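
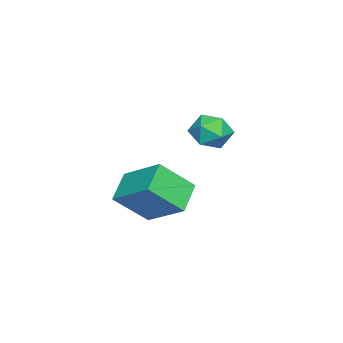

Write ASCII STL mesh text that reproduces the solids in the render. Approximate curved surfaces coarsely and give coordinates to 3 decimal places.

solid 
facet normal -0.861 0.050 0.506
outer loop
vertex 2.203 0.129 -2.277
vertex 2.928 1.729 -1.201
vertex 1.516 1.303 -3.56
endloop
endfacet
facet normal -0.352 -0.777 -0.522
outer loop
vertex 2.772 1.231 -4.299
vertex 2.203 0.129 -2.277
vertex 1.516 1.303 -3.56
endloop
endfacet
facet normal -0.861 0.049 0.507
outer loop
vertex 1.516 1.303 -3.56
vertex 2.928 1.729 -1.201
vertex 2.24 2.903 -2.483
endloop
endfacet
facet normal -0.368 0.628 -0.686
outer loop
vertex 2.24 2.903 -2.483
vertex 2.772 1.231 -4.299
vertex 1.516 1.303 -3.56
endloop
endfacet
facet normal 0.368 -0.628 0.686
outer loop
vertex 2.203 0.129 -2.277
vertex 4.184 1.657 -1.94
vertex 2.928 1.729 -1.201
endloop
endfacet
facet normal -0.352 -0.777 -0.522
outer loop
vertex 3.46 0.057 -3.017
vertex 2.203 0.129 -2.277
vertex 2.772 1.231 -4.299
endloop
endfacet
facet normal 0.368 -0.628 0.686
outer loop
vertex 3.46 0.057 -3.017
vertex 4.184 1.657 -1.94
vertex 2.203 0.129 -2.277
endloop
endfacet
facet normal 0.352 0.777 0.522
outer loop
vertex 2.928 1.729 -1.201
vertex 4.184 1.657 -1.94
vertex 2.24 2.903 -2.483
endloop
endfacet
facet normal -0.368 0.628 -0.686
outer loop
vertex 3.497 2.831 -3.223
vertex 2.772 1.231 -4.299
vertex 2.24 2.903 -2.483
endloop
endfacet
facet normal 0.352 0.777 0.522
outer loop
vertex 2.24 2.903 -2.483
vertex 4.184 1.657 -1.94
vertex 3.497 2.831 -3.223
endloop
endfacet
facet normal 0.861 -0.049 -0.507
outer loop
vertex 3.497 2.831 -3.223
vertex 3.46 0.057 -3.017
vertex 2.772 1.231 -4.299
endloop
endfacet
facet normal 0.861 -0.049 -0.506
outer loop
vertex 4.184 1.657 -1.94
vertex 3.46 0.057 -3.017
vertex 3.497 2.831 -3.223
endloop
endfacet
facet normal -0.786 -0.380 0.487
outer loop
vertex 3.019 4.101 1.475
vertex 3.123 3.336 1.046
vertex 3.535 3.47 1.815
endloop
endfacet
facet normal -0.452 0.107 0.885
outer loop
vertex 3.019 4.101 1.475
vertex 3.535 3.47 1.815
vertex 3.792 4.315 1.844
endloop
endfacet
facet normal -0.450 0.723 0.524
outer loop
vertex 3.019 4.101 1.475
vertex 3.792 4.315 1.844
vertex 3.539 4.702 1.092
endloop
endfacet
facet normal -0.782 0.615 -0.097
outer loop
vertex 3.019 4.101 1.475
vertex 3.539 4.702 1.092
vertex 3.125 4.098 0.599
endloop
endfacet
facet normal -0.991 -0.068 -0.120
outer loop
vertex 3.019 4.101 1.475
vertex 3.125 4.098 0.599
vertex 3.123 3.336 1.046
endloop
endfacet
facet normal 0.226 -0.102 0.969
outer loop
vertex 3.792 4.315 1.844
vertex 3.535 3.47 1.815
vertex 4.375 3.682 1.641
endloop
endfacet
facet normal -0.314 -0.892 0.324
outer loop
vertex 3.535 3.47 1.815
vertex 3.123 3.336 1.046
vertex 3.961 3.078 1.148
endloop
endfacet
facet normal -0.647 -0.385 -0.659
outer loop
vertex 3.123 3.336 1.046
vertex 3.125 4.098 0.599
vertex 3.708 3.465 0.396
endloop
endfacet
facet normal -0.310 0.720 -0.621
outer loop
vertex 3.125 4.098 0.599
vertex 3.539 4.702 1.092
vertex 3.965 4.31 0.425
endloop
endfacet
facet normal 0.229 0.895 0.383
outer loop
vertex 3.539 4.702 1.092
vertex 3.792 4.315 1.844
vertex 4.377 4.444 1.194
endloop
endfacet
facet normal 0.782 -0.615 0.097
outer loop
vertex 4.481 3.679 0.765
vertex 4.375 3.682 1.641
vertex 3.961 3.078 1.148
endloop
endfacet
facet normal 0.450 -0.723 -0.524
outer loop
vertex 4.481 3.679 0.765
vertex 3.961 3.078 1.148
vertex 3.708 3.465 0.396
endloop
endfacet
facet normal 0.452 -0.107 -0.885
outer loop
vertex 4.481 3.679 0.765
vertex 3.708 3.465 0.396
vertex 3.965 4.31 0.425
endloop
endfacet
facet normal 0.786 0.380 -0.487
outer loop
vertex 4.481 3.679 0.765
vertex 3.965 4.31 0.425
vertex 4.377 4.444 1.194
endloop
endfacet
facet normal 0.991 0.068 0.120
outer loop
vertex 4.481 3.679 0.765
vertex 4.377 4.444 1.194
vertex 4.375 3.682 1.641
endloop
endfacet
facet normal 0.310 -0.720 0.621
outer loop
vertex 3.961 3.078 1.148
vertex 4.375 3.682 1.641
vertex 3.535 3.47 1.815
endloop
endfacet
facet normal -0.229 -0.895 -0.383
outer loop
vertex 3.708 3.465 0.396
vertex 3.961 3.078 1.148
vertex 3.123 3.336 1.046
endloop
endfacet
facet normal -0.226 0.102 -0.969
outer loop
vertex 3.965 4.31 0.425
vertex 3.708 3.465 0.396
vertex 3.125 4.098 0.599
endloop
endfacet
facet normal 0.314 0.892 -0.324
outer loop
vertex 4.377 4.444 1.194
vertex 3.965 4.31 0.425
vertex 3.539 4.702 1.092
endloop
endfacet
facet normal 0.647 0.385 0.659
outer loop
vertex 4.375 3.682 1.641
vertex 4.377 4.444 1.194
vertex 3.792 4.315 1.844
endloop
endfacet

endsolid


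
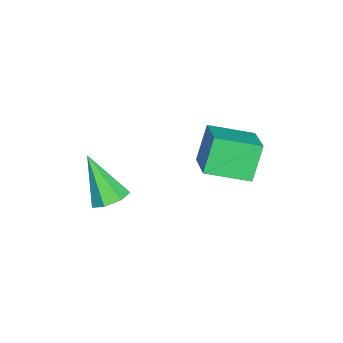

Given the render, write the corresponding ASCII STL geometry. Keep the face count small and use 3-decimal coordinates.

solid 
facet normal -0.475 0.166 0.864
outer loop
vertex 0.239 2.314 3.276
vertex 1.737 2.815 4.004
vertex -0.097 4.077 2.752
endloop
endfacet
facet normal -0.861 -0.289 -0.419
outer loop
vertex 0.683 3.805 1.336
vertex 0.239 2.314 3.276
vertex -0.097 4.077 2.752
endloop
endfacet
facet normal -0.476 0.165 0.864
outer loop
vertex -0.097 4.077 2.752
vertex 1.737 2.815 4.004
vertex 1.401 4.579 3.481
endloop
endfacet
facet normal -0.180 0.943 -0.280
outer loop
vertex 1.401 4.579 3.481
vertex 0.683 3.805 1.336
vertex -0.097 4.077 2.752
endloop
endfacet
facet normal 0.179 -0.943 0.280
outer loop
vertex 0.239 2.314 3.276
vertex 2.517 2.543 2.588
vertex 1.737 2.815 4.004
endloop
endfacet
facet normal -0.861 -0.288 -0.419
outer loop
vertex 1.019 2.041 1.859
vertex 0.239 2.314 3.276
vertex 0.683 3.805 1.336
endloop
endfacet
facet normal 0.179 -0.943 0.280
outer loop
vertex 1.019 2.041 1.859
vertex 2.517 2.543 2.588
vertex 0.239 2.314 3.276
endloop
endfacet
facet normal 0.861 0.288 0.419
outer loop
vertex 1.737 2.815 4.004
vertex 2.517 2.543 2.588
vertex 1.401 4.579 3.481
endloop
endfacet
facet normal -0.179 0.943 -0.280
outer loop
vertex 2.181 4.306 2.064
vertex 0.683 3.805 1.336
vertex 1.401 4.579 3.481
endloop
endfacet
facet normal 0.861 0.289 0.418
outer loop
vertex 1.401 4.579 3.481
vertex 2.517 2.543 2.588
vertex 2.181 4.306 2.064
endloop
endfacet
facet normal 0.475 -0.166 -0.864
outer loop
vertex 2.181 4.306 2.064
vertex 1.019 2.041 1.859
vertex 0.683 3.805 1.336
endloop
endfacet
facet normal 0.476 -0.166 -0.864
outer loop
vertex 2.517 2.543 2.588
vertex 1.019 2.041 1.859
vertex 2.181 4.306 2.064
endloop
endfacet
facet normal 0.350 0.465 -0.813
outer loop
vertex 4.555 -0.064 2.58
vertex 4.16 -0.55 2.132
vertex 3.935 0.127 2.422
endloop
endfacet
facet normal 0.007 0.651 0.759
outer loop
vertex 4.555 -0.064 2.58
vertex 3.935 0.127 2.422
vertex 3.42 -1.53 3.848
endloop
endfacet
facet normal 0.350 0.465 -0.813
outer loop
vertex 3.935 0.127 2.422
vertex 4.16 -0.55 2.132
vertex 3.484 -0.191 2.046
endloop
endfacet
facet normal -0.726 0.564 0.393
outer loop
vertex 3.935 0.127 2.422
vertex 3.484 -0.191 2.046
vertex 3.42 -1.53 3.848
endloop
endfacet
facet normal 0.350 0.465 -0.813
outer loop
vertex 3.484 -0.191 2.046
vertex 4.16 -0.55 2.132
vertex 3.542 -0.779 1.735
endloop
endfacet
facet normal -0.995 -0.057 -0.078
outer loop
vertex 3.484 -0.191 2.046
vertex 3.542 -0.779 1.735
vertex 3.42 -1.53 3.848
endloop
endfacet
facet normal 0.351 0.464 -0.813
outer loop
vertex 3.542 -0.779 1.735
vertex 4.16 -0.55 2.132
vertex 4.065 -1.195 1.723
endloop
endfacet
facet normal -0.598 -0.744 -0.299
outer loop
vertex 3.542 -0.779 1.735
vertex 4.065 -1.195 1.723
vertex 3.42 -1.53 3.848
endloop
endfacet
facet normal 0.349 0.465 -0.814
outer loop
vertex 4.065 -1.195 1.723
vertex 4.16 -0.55 2.132
vertex 4.66 -1.124 2.019
endloop
endfacet
facet normal 0.168 -0.980 -0.103
outer loop
vertex 4.065 -1.195 1.723
vertex 4.66 -1.124 2.019
vertex 3.42 -1.53 3.848
endloop
endfacet
facet normal 0.351 0.465 -0.813
outer loop
vertex 4.66 -1.124 2.019
vertex 4.16 -0.55 2.132
vertex 4.878 -0.621 2.401
endloop
endfacet
facet normal 0.724 -0.588 0.361
outer loop
vertex 4.66 -1.124 2.019
vertex 4.878 -0.621 2.401
vertex 3.42 -1.53 3.848
endloop
endfacet
facet normal 0.351 0.465 -0.813
outer loop
vertex 4.878 -0.621 2.401
vertex 4.16 -0.55 2.132
vertex 4.555 -0.064 2.58
endloop
endfacet
facet normal 0.653 0.139 0.745
outer loop
vertex 4.878 -0.621 2.401
vertex 4.555 -0.064 2.58
vertex 3.42 -1.53 3.848
endloop
endfacet

endsolid


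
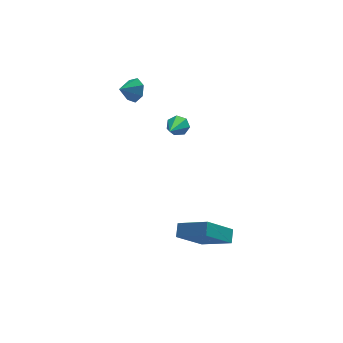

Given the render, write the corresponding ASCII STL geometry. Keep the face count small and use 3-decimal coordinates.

solid 
facet normal 0.420 0.770 -0.480
outer loop
vertex -0.347 1.272 0.618
vertex -0.6 1.676 1.045
vertex -0.033 1.379 1.064
endloop
endfacet
facet normal 0.549 -0.814 -0.191
outer loop
vertex -0.347 1.272 0.618
vertex -0.033 1.379 1.064
vertex -1.36 0.284 1.915
endloop
endfacet
facet normal 0.419 0.770 -0.481
outer loop
vertex -0.033 1.379 1.064
vertex -0.6 1.676 1.045
vertex -0.146 1.71 1.495
endloop
endfacet
facet normal 0.715 -0.451 0.534
outer loop
vertex -0.033 1.379 1.064
vertex -0.146 1.71 1.495
vertex -1.36 0.284 1.915
endloop
endfacet
facet normal 0.420 0.769 -0.482
outer loop
vertex -0.146 1.71 1.495
vertex -0.6 1.676 1.045
vertex -0.601 2.016 1.587
endloop
endfacet
facet normal 0.246 0.075 0.966
outer loop
vertex -0.146 1.71 1.495
vertex -0.601 2.016 1.587
vertex -1.36 0.284 1.915
endloop
endfacet
facet normal 0.421 0.769 -0.482
outer loop
vertex -0.601 2.016 1.587
vertex -0.6 1.676 1.045
vertex -1.054 2.066 1.271
endloop
endfacet
facet normal -0.504 0.369 0.781
outer loop
vertex -0.601 2.016 1.587
vertex -1.054 2.066 1.271
vertex -1.36 0.284 1.915
endloop
endfacet
facet normal 0.421 0.769 -0.481
outer loop
vertex -1.054 2.066 1.271
vertex -0.6 1.676 1.045
vertex -1.165 1.822 0.784
endloop
endfacet
facet normal -0.971 0.209 0.117
outer loop
vertex -1.054 2.066 1.271
vertex -1.165 1.822 0.784
vertex -1.36 0.284 1.915
endloop
endfacet
facet normal 0.421 0.770 -0.480
outer loop
vertex -1.165 1.822 0.784
vertex -0.6 1.676 1.045
vertex -0.85 1.469 0.494
endloop
endfacet
facet normal -0.802 -0.284 -0.525
outer loop
vertex -1.165 1.822 0.784
vertex -0.85 1.469 0.494
vertex -1.36 0.284 1.915
endloop
endfacet
facet normal 0.420 0.770 -0.480
outer loop
vertex -0.85 1.469 0.494
vertex -0.6 1.676 1.045
vertex -0.347 1.272 0.618
endloop
endfacet
facet normal -0.126 -0.739 -0.662
outer loop
vertex -0.85 1.469 0.494
vertex -0.347 1.272 0.618
vertex -1.36 0.284 1.915
endloop
endfacet
facet normal -0.685 -0.238 0.689
outer loop
vertex -0.441 -4.182 -1.585
vertex -1.717 -3.093 -2.477
vertex -0.676 -4.833 -2.044
endloop
endfacet
facet normal 0.671 -0.573 0.470
outer loop
vertex 0.777 -4.327 -3.503
vertex -0.441 -4.182 -1.585
vertex -0.676 -4.833 -2.044
endloop
endfacet
facet normal -0.685 -0.239 0.688
outer loop
vertex -0.676 -4.833 -2.044
vertex -1.717 -3.093 -2.477
vertex -1.951 -3.743 -2.936
endloop
endfacet
facet normal -0.283 -0.784 -0.553
outer loop
vertex -1.951 -3.743 -2.936
vertex 0.777 -4.327 -3.503
vertex -0.676 -4.833 -2.044
endloop
endfacet
facet normal 0.282 0.784 0.553
outer loop
vertex -0.441 -4.182 -1.585
vertex -0.264 -2.587 -3.936
vertex -1.717 -3.093 -2.477
endloop
endfacet
facet normal 0.671 -0.573 0.470
outer loop
vertex 1.011 -3.677 -3.044
vertex -0.441 -4.182 -1.585
vertex 0.777 -4.327 -3.503
endloop
endfacet
facet normal 0.283 0.784 0.553
outer loop
vertex 1.011 -3.677 -3.044
vertex -0.264 -2.587 -3.936
vertex -0.441 -4.182 -1.585
endloop
endfacet
facet normal -0.671 0.573 -0.470
outer loop
vertex -1.717 -3.093 -2.477
vertex -0.264 -2.587 -3.936
vertex -1.951 -3.743 -2.936
endloop
endfacet
facet normal -0.283 -0.784 -0.553
outer loop
vertex -0.499 -3.238 -4.395
vertex 0.777 -4.327 -3.503
vertex -1.951 -3.743 -2.936
endloop
endfacet
facet normal -0.671 0.573 -0.470
outer loop
vertex -1.951 -3.743 -2.936
vertex -0.264 -2.587 -3.936
vertex -0.499 -3.238 -4.395
endloop
endfacet
facet normal 0.685 0.239 -0.688
outer loop
vertex -0.499 -3.238 -4.395
vertex 1.011 -3.677 -3.044
vertex 0.777 -4.327 -3.503
endloop
endfacet
facet normal 0.685 0.238 -0.688
outer loop
vertex -0.264 -2.587 -3.936
vertex 1.011 -3.677 -3.044
vertex -0.499 -3.238 -4.395
endloop
endfacet
facet normal 0.829 0.291 -0.478
outer loop
vertex -2.427 3.022 4.148
vertex -2.677 2.678 3.506
vertex -2.796 3.402 3.74
endloop
endfacet
facet normal -0.387 0.473 0.791
outer loop
vertex -2.427 3.022 4.148
vertex -2.796 3.402 3.74
vertex -3.523 2.382 3.994
endloop
endfacet
facet normal 0.829 0.291 -0.478
outer loop
vertex -2.796 3.402 3.74
vertex -2.677 2.678 3.506
vertex -3.075 3.237 3.156
endloop
endfacet
facet normal -0.774 0.601 0.200
outer loop
vertex -2.796 3.402 3.74
vertex -3.075 3.237 3.156
vertex -3.523 2.382 3.994
endloop
endfacet
facet normal 0.829 0.290 -0.479
outer loop
vertex -3.075 3.237 3.156
vertex -2.677 2.678 3.506
vertex -3.055 2.651 2.836
endloop
endfacet
facet normal -0.928 0.154 -0.339
outer loop
vertex -3.075 3.237 3.156
vertex -3.055 2.651 2.836
vertex -3.523 2.382 3.994
endloop
endfacet
facet normal 0.828 0.291 -0.479
outer loop
vertex -3.055 2.651 2.836
vertex -2.677 2.678 3.506
vertex -2.75 2.086 3.02
endloop
endfacet
facet normal -0.734 -0.533 -0.421
outer loop
vertex -3.055 2.651 2.836
vertex -2.75 2.086 3.02
vertex -3.523 2.382 3.994
endloop
endfacet
facet normal 0.829 0.290 -0.478
outer loop
vertex -2.75 2.086 3.02
vertex -2.677 2.678 3.506
vertex -2.391 1.966 3.57
endloop
endfacet
facet normal -0.339 -0.940 0.016
outer loop
vertex -2.75 2.086 3.02
vertex -2.391 1.966 3.57
vertex -3.523 2.382 3.994
endloop
endfacet
facet normal 0.829 0.290 -0.479
outer loop
vertex -2.391 1.966 3.57
vertex -2.677 2.678 3.506
vertex -2.247 2.383 4.072
endloop
endfacet
facet normal -0.039 -0.763 0.645
outer loop
vertex -2.391 1.966 3.57
vertex -2.247 2.383 4.072
vertex -3.523 2.382 3.994
endloop
endfacet
facet normal 0.829 0.290 -0.478
outer loop
vertex -2.247 2.383 4.072
vertex -2.677 2.678 3.506
vertex -2.427 3.022 4.148
endloop
endfacet
facet normal -0.060 -0.135 0.989
outer loop
vertex -2.247 2.383 4.072
vertex -2.427 3.022 4.148
vertex -3.523 2.382 3.994
endloop
endfacet

endsolid


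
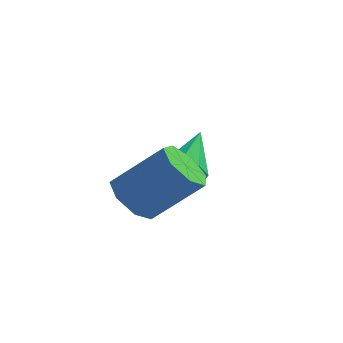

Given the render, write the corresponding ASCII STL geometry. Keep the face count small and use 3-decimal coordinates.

solid 
facet normal -0.718 -0.167 -0.676
outer loop
vertex 1.102 0.672 -1.756
vertex 0.683 0.074 -1.164
vertex 0.551 1.0 -1.252
endloop
endfacet
facet normal 0.169 0.900 -0.401
outer loop
vertex 1.102 0.672 -1.756
vertex 0.551 1.0 -1.252
vertex 2.615 1.025 -0.328
endloop
endfacet
facet normal 0.169 0.900 -0.401
outer loop
vertex 2.615 1.025 -0.328
vertex 0.551 1.0 -1.252
vertex 2.064 1.353 0.176
endloop
endfacet
facet normal 0.718 0.167 0.676
outer loop
vertex 2.615 1.025 -0.328
vertex 2.064 1.353 0.176
vertex 2.197 0.426 0.264
endloop
endfacet
facet normal -0.717 -0.167 -0.677
outer loop
vertex 0.551 1.0 -1.252
vertex 0.683 0.074 -1.164
vertex 0.099 0.631 -0.682
endloop
endfacet
facet normal -0.423 0.876 0.232
outer loop
vertex 0.551 1.0 -1.252
vertex 0.099 0.631 -0.682
vertex 2.064 1.353 0.176
endloop
endfacet
facet normal -0.423 0.876 0.233
outer loop
vertex 2.064 1.353 0.176
vertex 0.099 0.631 -0.682
vertex 1.612 0.983 0.746
endloop
endfacet
facet normal 0.717 0.167 0.677
outer loop
vertex 2.064 1.353 0.176
vertex 1.612 0.983 0.746
vertex 2.197 0.426 0.264
endloop
endfacet
facet normal -0.717 -0.167 -0.677
outer loop
vertex 0.099 0.631 -0.682
vertex 0.683 0.074 -1.164
vertex 0.087 -0.158 -0.475
endloop
endfacet
facet normal -0.697 0.192 0.691
outer loop
vertex 0.099 0.631 -0.682
vertex 0.087 -0.158 -0.475
vertex 1.612 0.983 0.746
endloop
endfacet
facet normal -0.697 0.191 0.691
outer loop
vertex 1.612 0.983 0.746
vertex 0.087 -0.158 -0.475
vertex 1.601 0.194 0.953
endloop
endfacet
facet normal 0.717 0.168 0.677
outer loop
vertex 1.612 0.983 0.746
vertex 1.601 0.194 0.953
vertex 2.197 0.426 0.264
endloop
endfacet
facet normal -0.717 -0.169 -0.677
outer loop
vertex 0.087 -0.158 -0.475
vertex 0.683 0.074 -1.164
vertex 0.525 -0.772 -0.786
endloop
endfacet
facet normal -0.446 -0.637 0.629
outer loop
vertex 0.087 -0.158 -0.475
vertex 0.525 -0.772 -0.786
vertex 1.601 0.194 0.953
endloop
endfacet
facet normal -0.445 -0.637 0.629
outer loop
vertex 1.601 0.194 0.953
vertex 0.525 -0.772 -0.786
vertex 2.038 -0.42 0.641
endloop
endfacet
facet normal 0.717 0.167 0.677
outer loop
vertex 1.601 0.194 0.953
vertex 2.038 -0.42 0.641
vertex 2.197 0.426 0.264
endloop
endfacet
facet normal -0.718 -0.168 -0.676
outer loop
vertex 0.525 -0.772 -0.786
vertex 0.683 0.074 -1.164
vertex 1.081 -0.749 -1.382
endloop
endfacet
facet normal 0.141 -0.986 0.094
outer loop
vertex 0.525 -0.772 -0.786
vertex 1.081 -0.749 -1.382
vertex 2.038 -0.42 0.641
endloop
endfacet
facet normal 0.141 -0.986 0.094
outer loop
vertex 2.038 -0.42 0.641
vertex 1.081 -0.749 -1.382
vertex 2.594 -0.397 0.045
endloop
endfacet
facet normal 0.718 0.166 0.676
outer loop
vertex 2.038 -0.42 0.641
vertex 2.594 -0.397 0.045
vertex 2.197 0.426 0.264
endloop
endfacet
facet normal -0.717 -0.167 -0.677
outer loop
vertex 1.081 -0.749 -1.382
vertex 0.683 0.074 -1.164
vertex 1.338 -0.107 -1.813
endloop
endfacet
facet normal 0.621 -0.593 -0.512
outer loop
vertex 1.081 -0.749 -1.382
vertex 1.338 -0.107 -1.813
vertex 2.594 -0.397 0.045
endloop
endfacet
facet normal 0.621 -0.593 -0.512
outer loop
vertex 2.594 -0.397 0.045
vertex 1.338 -0.107 -1.813
vertex 2.852 0.246 -0.386
endloop
endfacet
facet normal 0.717 0.166 0.677
outer loop
vertex 2.594 -0.397 0.045
vertex 2.852 0.246 -0.386
vertex 2.197 0.426 0.264
endloop
endfacet
facet normal -0.717 -0.168 -0.677
outer loop
vertex 1.338 -0.107 -1.813
vertex 0.683 0.074 -1.164
vertex 1.102 0.672 -1.756
endloop
endfacet
facet normal 0.634 0.246 -0.733
outer loop
vertex 1.338 -0.107 -1.813
vertex 1.102 0.672 -1.756
vertex 2.852 0.246 -0.386
endloop
endfacet
facet normal 0.634 0.247 -0.733
outer loop
vertex 2.852 0.246 -0.386
vertex 1.102 0.672 -1.756
vertex 2.615 1.025 -0.328
endloop
endfacet
facet normal 0.717 0.168 0.676
outer loop
vertex 2.852 0.246 -0.386
vertex 2.615 1.025 -0.328
vertex 2.197 0.426 0.264
endloop
endfacet
facet normal -0.004 -0.840 -0.543
outer loop
vertex 2.003 2.29 -0.573
vertex 1.406 2.564 -0.992
vertex 2.183 2.599 -1.052
endloop
endfacet
facet normal 0.894 0.138 0.425
outer loop
vertex 2.003 2.29 -0.573
vertex 2.183 2.599 -1.052
vertex 1.414 4.176 0.052
endloop
endfacet
facet normal -0.004 -0.839 -0.545
outer loop
vertex 2.183 2.599 -1.052
vertex 1.406 2.564 -0.992
vertex 1.907 2.888 -1.495
endloop
endfacet
facet normal 0.832 0.527 -0.174
outer loop
vertex 2.183 2.599 -1.052
vertex 1.907 2.888 -1.495
vertex 1.414 4.176 0.052
endloop
endfacet
facet normal -0.004 -0.839 -0.544
outer loop
vertex 1.907 2.888 -1.495
vertex 1.406 2.564 -0.992
vertex 1.337 2.987 -1.644
endloop
endfacet
facet normal 0.282 0.780 -0.559
outer loop
vertex 1.907 2.888 -1.495
vertex 1.337 2.987 -1.644
vertex 1.414 4.176 0.052
endloop
endfacet
facet normal -0.005 -0.839 -0.544
outer loop
vertex 1.337 2.987 -1.644
vertex 1.406 2.564 -0.992
vertex 0.808 2.839 -1.411
endloop
endfacet
facet normal -0.431 0.748 -0.505
outer loop
vertex 1.337 2.987 -1.644
vertex 0.808 2.839 -1.411
vertex 1.414 4.176 0.052
endloop
endfacet
facet normal -0.005 -0.839 -0.544
outer loop
vertex 0.808 2.839 -1.411
vertex 1.406 2.564 -0.992
vertex 0.629 2.53 -0.933
endloop
endfacet
facet normal -0.892 0.451 -0.043
outer loop
vertex 0.808 2.839 -1.411
vertex 0.629 2.53 -0.933
vertex 1.414 4.176 0.052
endloop
endfacet
facet normal -0.005 -0.839 -0.544
outer loop
vertex 0.629 2.53 -0.933
vertex 1.406 2.564 -0.992
vertex 0.904 2.241 -0.489
endloop
endfacet
facet normal -0.829 0.063 0.555
outer loop
vertex 0.629 2.53 -0.933
vertex 0.904 2.241 -0.489
vertex 1.414 4.176 0.052
endloop
endfacet
facet normal -0.004 -0.840 -0.543
outer loop
vertex 0.904 2.241 -0.489
vertex 1.406 2.564 -0.992
vertex 1.474 2.142 -0.34
endloop
endfacet
facet normal -0.279 -0.190 0.941
outer loop
vertex 0.904 2.241 -0.489
vertex 1.474 2.142 -0.34
vertex 1.414 4.176 0.052
endloop
endfacet
facet normal -0.004 -0.840 -0.543
outer loop
vertex 1.474 2.142 -0.34
vertex 1.406 2.564 -0.992
vertex 2.003 2.29 -0.573
endloop
endfacet
facet normal 0.435 -0.158 0.887
outer loop
vertex 1.474 2.142 -0.34
vertex 2.003 2.29 -0.573
vertex 1.414 4.176 0.052
endloop
endfacet

endsolid


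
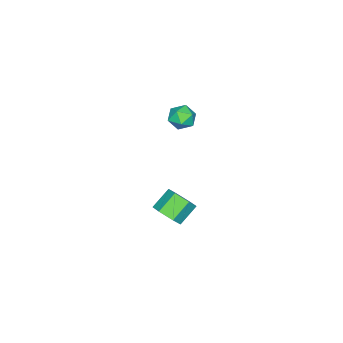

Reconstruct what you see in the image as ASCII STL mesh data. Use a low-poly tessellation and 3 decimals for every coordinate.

solid 
facet normal 0.751 -0.240 -0.615
outer loop
vertex 2.795 2.133 -2.504
vertex 2.383 1.558 -2.783
vertex 2.341 2.246 -3.103
endloop
endfacet
facet normal 0.280 0.959 -0.031
outer loop
vertex 2.795 2.133 -2.504
vertex 2.341 2.246 -3.103
vertex 1.908 2.416 -1.778
endloop
endfacet
facet normal 0.282 0.959 -0.031
outer loop
vertex 1.908 2.416 -1.778
vertex 2.341 2.246 -3.103
vertex 1.455 2.53 -2.377
endloop
endfacet
facet normal -0.752 0.240 0.614
outer loop
vertex 1.908 2.416 -1.778
vertex 1.455 2.53 -2.377
vertex 1.497 1.842 -2.057
endloop
endfacet
facet normal 0.752 -0.240 -0.614
outer loop
vertex 2.341 2.246 -3.103
vertex 2.383 1.558 -2.783
vertex 1.93 1.672 -3.382
endloop
endfacet
facet normal -0.377 0.609 -0.698
outer loop
vertex 2.341 2.246 -3.103
vertex 1.93 1.672 -3.382
vertex 1.455 2.53 -2.377
endloop
endfacet
facet normal -0.377 0.609 -0.698
outer loop
vertex 1.455 2.53 -2.377
vertex 1.93 1.672 -3.382
vertex 1.043 1.955 -2.656
endloop
endfacet
facet normal -0.751 0.240 0.615
outer loop
vertex 1.455 2.53 -2.377
vertex 1.043 1.955 -2.656
vertex 1.497 1.842 -2.057
endloop
endfacet
facet normal 0.752 -0.240 -0.614
outer loop
vertex 1.93 1.672 -3.382
vertex 2.383 1.558 -2.783
vertex 1.972 0.984 -3.062
endloop
endfacet
facet normal -0.658 -0.350 -0.667
outer loop
vertex 1.93 1.672 -3.382
vertex 1.972 0.984 -3.062
vertex 1.043 1.955 -2.656
endloop
endfacet
facet normal -0.658 -0.350 -0.667
outer loop
vertex 1.043 1.955 -2.656
vertex 1.972 0.984 -3.062
vertex 1.085 1.267 -2.336
endloop
endfacet
facet normal -0.751 0.240 0.615
outer loop
vertex 1.043 1.955 -2.656
vertex 1.085 1.267 -2.336
vertex 1.497 1.842 -2.057
endloop
endfacet
facet normal 0.752 -0.240 -0.614
outer loop
vertex 1.972 0.984 -3.062
vertex 2.383 1.558 -2.783
vertex 2.425 0.87 -2.463
endloop
endfacet
facet normal -0.281 -0.959 0.030
outer loop
vertex 1.972 0.984 -3.062
vertex 2.425 0.87 -2.463
vertex 1.085 1.267 -2.336
endloop
endfacet
facet normal -0.281 -0.959 0.032
outer loop
vertex 1.085 1.267 -2.336
vertex 2.425 0.87 -2.463
vertex 1.539 1.154 -1.737
endloop
endfacet
facet normal -0.751 0.240 0.615
outer loop
vertex 1.085 1.267 -2.336
vertex 1.539 1.154 -1.737
vertex 1.497 1.842 -2.057
endloop
endfacet
facet normal 0.751 -0.240 -0.615
outer loop
vertex 2.425 0.87 -2.463
vertex 2.383 1.558 -2.783
vertex 2.837 1.445 -2.184
endloop
endfacet
facet normal 0.377 -0.609 0.698
outer loop
vertex 2.425 0.87 -2.463
vertex 2.837 1.445 -2.184
vertex 1.539 1.154 -1.737
endloop
endfacet
facet normal 0.377 -0.609 0.698
outer loop
vertex 1.539 1.154 -1.737
vertex 2.837 1.445 -2.184
vertex 1.95 1.728 -1.458
endloop
endfacet
facet normal -0.752 0.240 0.614
outer loop
vertex 1.539 1.154 -1.737
vertex 1.95 1.728 -1.458
vertex 1.497 1.842 -2.057
endloop
endfacet
facet normal 0.751 -0.240 -0.615
outer loop
vertex 2.837 1.445 -2.184
vertex 2.383 1.558 -2.783
vertex 2.795 2.133 -2.504
endloop
endfacet
facet normal 0.658 0.350 0.667
outer loop
vertex 2.837 1.445 -2.184
vertex 2.795 2.133 -2.504
vertex 1.95 1.728 -1.458
endloop
endfacet
facet normal 0.658 0.350 0.667
outer loop
vertex 1.95 1.728 -1.458
vertex 2.795 2.133 -2.504
vertex 1.908 2.416 -1.778
endloop
endfacet
facet normal -0.752 0.240 0.614
outer loop
vertex 1.95 1.728 -1.458
vertex 1.908 2.416 -1.778
vertex 1.497 1.842 -2.057
endloop
endfacet
facet normal -0.305 0.950 0.070
outer loop
vertex 1.41 2.31 3.018
vertex 0.819 2.098 3.314
vertex 1.37 2.246 3.708
endloop
endfacet
facet normal 0.406 0.908 0.108
outer loop
vertex 1.41 2.31 3.018
vertex 1.37 2.246 3.708
vertex 1.938 2.032 3.372
endloop
endfacet
facet normal 0.640 0.593 -0.489
outer loop
vertex 1.41 2.31 3.018
vertex 1.938 2.032 3.372
vertex 1.738 1.751 2.77
endloop
endfacet
facet normal 0.073 0.440 -0.895
outer loop
vertex 1.41 2.31 3.018
vertex 1.738 1.751 2.77
vertex 1.046 1.792 2.734
endloop
endfacet
facet normal -0.512 0.661 -0.549
outer loop
vertex 1.41 2.31 3.018
vertex 1.046 1.792 2.734
vertex 0.819 2.098 3.314
endloop
endfacet
facet normal 0.573 0.487 0.659
outer loop
vertex 1.938 2.032 3.372
vertex 1.37 2.246 3.708
vertex 1.674 1.648 3.886
endloop
endfacet
facet normal -0.577 0.555 0.599
outer loop
vertex 1.37 2.246 3.708
vertex 0.819 2.098 3.314
vertex 0.982 1.689 3.85
endloop
endfacet
facet normal -0.911 0.087 -0.403
outer loop
vertex 0.819 2.098 3.314
vertex 1.046 1.792 2.734
vertex 0.782 1.408 3.248
endloop
endfacet
facet normal 0.034 -0.269 -0.962
outer loop
vertex 1.046 1.792 2.734
vertex 1.738 1.751 2.77
vertex 1.35 1.194 2.912
endloop
endfacet
facet normal 0.952 -0.022 -0.306
outer loop
vertex 1.738 1.751 2.77
vertex 1.938 2.032 3.372
vertex 1.901 1.342 3.306
endloop
endfacet
facet normal -0.073 -0.440 0.895
outer loop
vertex 1.31 1.13 3.602
vertex 1.674 1.648 3.886
vertex 0.982 1.689 3.85
endloop
endfacet
facet normal -0.640 -0.593 0.489
outer loop
vertex 1.31 1.13 3.602
vertex 0.982 1.689 3.85
vertex 0.782 1.408 3.248
endloop
endfacet
facet normal -0.406 -0.908 -0.108
outer loop
vertex 1.31 1.13 3.602
vertex 0.782 1.408 3.248
vertex 1.35 1.194 2.912
endloop
endfacet
facet normal 0.305 -0.950 -0.070
outer loop
vertex 1.31 1.13 3.602
vertex 1.35 1.194 2.912
vertex 1.901 1.342 3.306
endloop
endfacet
facet normal 0.512 -0.661 0.549
outer loop
vertex 1.31 1.13 3.602
vertex 1.901 1.342 3.306
vertex 1.674 1.648 3.886
endloop
endfacet
facet normal -0.034 0.269 0.962
outer loop
vertex 0.982 1.689 3.85
vertex 1.674 1.648 3.886
vertex 1.37 2.246 3.708
endloop
endfacet
facet normal -0.952 0.022 0.306
outer loop
vertex 0.782 1.408 3.248
vertex 0.982 1.689 3.85
vertex 0.819 2.098 3.314
endloop
endfacet
facet normal -0.573 -0.487 -0.659
outer loop
vertex 1.35 1.194 2.912
vertex 0.782 1.408 3.248
vertex 1.046 1.792 2.734
endloop
endfacet
facet normal 0.577 -0.555 -0.599
outer loop
vertex 1.901 1.342 3.306
vertex 1.35 1.194 2.912
vertex 1.738 1.751 2.77
endloop
endfacet
facet normal 0.911 -0.087 0.403
outer loop
vertex 1.674 1.648 3.886
vertex 1.901 1.342 3.306
vertex 1.938 2.032 3.372
endloop
endfacet

endsolid


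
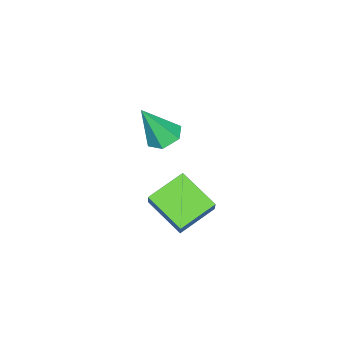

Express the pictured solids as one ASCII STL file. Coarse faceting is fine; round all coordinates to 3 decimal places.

solid 
facet normal -0.306 0.356 -0.883
outer loop
vertex -0.082 -2.284 2.869
vertex -0.765 -2.599 2.979
vertex -0.63 -1.89 3.218
endloop
endfacet
facet normal 0.688 0.614 0.387
outer loop
vertex -0.082 -2.284 2.869
vertex -0.63 -1.89 3.218
vertex -0.195 -3.261 4.621
endloop
endfacet
facet normal -0.307 0.356 -0.883
outer loop
vertex -0.63 -1.89 3.218
vertex -0.765 -2.599 2.979
vertex -1.313 -2.204 3.329
endloop
endfacet
facet normal -0.192 0.671 0.716
outer loop
vertex -0.63 -1.89 3.218
vertex -1.313 -2.204 3.329
vertex -0.195 -3.261 4.621
endloop
endfacet
facet normal -0.307 0.356 -0.883
outer loop
vertex -1.313 -2.204 3.329
vertex -0.765 -2.599 2.979
vertex -1.448 -2.913 3.09
endloop
endfacet
facet normal -0.779 -0.062 0.624
outer loop
vertex -1.313 -2.204 3.329
vertex -1.448 -2.913 3.09
vertex -0.195 -3.261 4.621
endloop
endfacet
facet normal -0.307 0.357 -0.882
outer loop
vertex -1.448 -2.913 3.09
vertex -0.765 -2.599 2.979
vertex -0.901 -3.307 2.74
endloop
endfacet
facet normal -0.484 -0.851 0.202
outer loop
vertex -1.448 -2.913 3.09
vertex -0.901 -3.307 2.74
vertex -0.195 -3.261 4.621
endloop
endfacet
facet normal -0.306 0.357 -0.883
outer loop
vertex -0.901 -3.307 2.74
vertex -0.765 -2.599 2.979
vertex -0.218 -2.993 2.63
endloop
endfacet
facet normal 0.397 -0.909 -0.127
outer loop
vertex -0.901 -3.307 2.74
vertex -0.218 -2.993 2.63
vertex -0.195 -3.261 4.621
endloop
endfacet
facet normal -0.306 0.356 -0.883
outer loop
vertex -0.218 -2.993 2.63
vertex -0.765 -2.599 2.979
vertex -0.082 -2.284 2.869
endloop
endfacet
facet normal 0.984 -0.177 -0.035
outer loop
vertex -0.218 -2.993 2.63
vertex -0.082 -2.284 2.869
vertex -0.195 -3.261 4.621
endloop
endfacet
facet normal -0.522 -0.316 -0.792
outer loop
vertex 2.335 -0.064 3.969
vertex 2.668 1.416 3.16
vertex 3.639 -0.691 3.36
endloop
endfacet
facet normal -0.194 -0.861 0.471
outer loop
vertex 4.192 -0.356 4.2
vertex 2.335 -0.064 3.969
vertex 3.639 -0.691 3.36
endloop
endfacet
facet normal -0.522 -0.316 -0.793
outer loop
vertex 3.639 -0.691 3.36
vertex 2.668 1.416 3.16
vertex 3.972 0.79 2.551
endloop
endfacet
facet normal 0.831 -0.399 -0.388
outer loop
vertex 3.972 0.79 2.551
vertex 4.192 -0.356 4.2
vertex 3.639 -0.691 3.36
endloop
endfacet
facet normal -0.831 0.399 0.388
outer loop
vertex 2.335 -0.064 3.969
vertex 3.221 1.751 4.0
vertex 2.668 1.416 3.16
endloop
endfacet
facet normal -0.194 -0.861 0.470
outer loop
vertex 2.888 0.27 4.809
vertex 2.335 -0.064 3.969
vertex 4.192 -0.356 4.2
endloop
endfacet
facet normal -0.831 0.399 0.388
outer loop
vertex 2.888 0.27 4.809
vertex 3.221 1.751 4.0
vertex 2.335 -0.064 3.969
endloop
endfacet
facet normal 0.193 0.861 -0.471
outer loop
vertex 2.668 1.416 3.16
vertex 3.221 1.751 4.0
vertex 3.972 0.79 2.551
endloop
endfacet
facet normal 0.831 -0.399 -0.388
outer loop
vertex 4.525 1.124 3.391
vertex 4.192 -0.356 4.2
vertex 3.972 0.79 2.551
endloop
endfacet
facet normal 0.194 0.861 -0.470
outer loop
vertex 3.972 0.79 2.551
vertex 3.221 1.751 4.0
vertex 4.525 1.124 3.391
endloop
endfacet
facet normal 0.522 0.316 0.793
outer loop
vertex 4.525 1.124 3.391
vertex 2.888 0.27 4.809
vertex 4.192 -0.356 4.2
endloop
endfacet
facet normal 0.522 0.316 0.793
outer loop
vertex 3.221 1.751 4.0
vertex 2.888 0.27 4.809
vertex 4.525 1.124 3.391
endloop
endfacet

endsolid


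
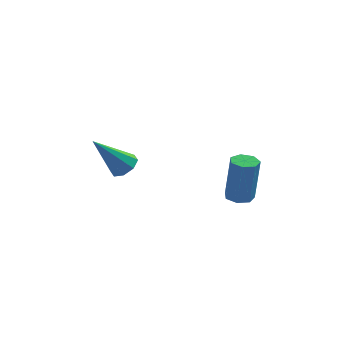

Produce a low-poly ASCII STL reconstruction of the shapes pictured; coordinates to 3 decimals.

solid 
facet normal 0.580 0.207 -0.788
outer loop
vertex -0.11 3.771 1.742
vertex -0.614 3.844 1.39
vertex -0.268 4.218 1.743
endloop
endfacet
facet normal 0.541 0.190 0.819
outer loop
vertex -0.11 3.771 1.742
vertex -0.268 4.218 1.743
vertex -1.706 3.456 2.87
endloop
endfacet
facet normal 0.580 0.206 -0.788
outer loop
vertex -0.268 4.218 1.743
vertex -0.614 3.844 1.39
vertex -0.63 4.446 1.536
endloop
endfacet
facet normal 0.106 0.756 0.646
outer loop
vertex -0.268 4.218 1.743
vertex -0.63 4.446 1.536
vertex -1.706 3.456 2.87
endloop
endfacet
facet normal 0.581 0.206 -0.788
outer loop
vertex -0.63 4.446 1.536
vertex -0.614 3.844 1.39
vertex -0.982 4.322 1.244
endloop
endfacet
facet normal -0.488 0.842 0.231
outer loop
vertex -0.63 4.446 1.536
vertex -0.982 4.322 1.244
vertex -1.706 3.456 2.87
endloop
endfacet
facet normal 0.581 0.207 -0.787
outer loop
vertex -0.982 4.322 1.244
vertex -0.614 3.844 1.39
vertex -1.119 3.918 1.037
endloop
endfacet
facet normal -0.897 0.400 -0.187
outer loop
vertex -0.982 4.322 1.244
vertex -1.119 3.918 1.037
vertex -1.706 3.456 2.87
endloop
endfacet
facet normal 0.581 0.207 -0.787
outer loop
vertex -1.119 3.918 1.037
vertex -0.614 3.844 1.39
vertex -0.961 3.47 1.036
endloop
endfacet
facet normal -0.880 -0.310 -0.360
outer loop
vertex -1.119 3.918 1.037
vertex -0.961 3.47 1.036
vertex -1.706 3.456 2.87
endloop
endfacet
facet normal 0.581 0.207 -0.788
outer loop
vertex -0.961 3.47 1.036
vertex -0.614 3.844 1.39
vertex -0.599 3.242 1.243
endloop
endfacet
facet normal -0.445 -0.876 -0.187
outer loop
vertex -0.961 3.47 1.036
vertex -0.599 3.242 1.243
vertex -1.706 3.456 2.87
endloop
endfacet
facet normal 0.580 0.207 -0.788
outer loop
vertex -0.599 3.242 1.243
vertex -0.614 3.844 1.39
vertex -0.247 3.367 1.535
endloop
endfacet
facet normal 0.151 -0.962 0.229
outer loop
vertex -0.599 3.242 1.243
vertex -0.247 3.367 1.535
vertex -1.706 3.456 2.87
endloop
endfacet
facet normal 0.580 0.207 -0.788
outer loop
vertex -0.247 3.367 1.535
vertex -0.614 3.844 1.39
vertex -0.11 3.771 1.742
endloop
endfacet
facet normal 0.559 -0.520 0.646
outer loop
vertex -0.247 3.367 1.535
vertex -0.11 3.771 1.742
vertex -1.706 3.456 2.87
endloop
endfacet
facet normal -0.095 0.008 -0.995
outer loop
vertex 4.106 2.377 0.722
vertex 3.56 2.339 0.774
vertex 3.871 2.791 0.748
endloop
endfacet
facet normal 0.865 0.496 -0.080
outer loop
vertex 4.106 2.377 0.722
vertex 3.871 2.791 0.748
vertex 4.286 2.36 2.573
endloop
endfacet
facet normal 0.865 0.496 -0.079
outer loop
vertex 4.286 2.36 2.573
vertex 3.871 2.791 0.748
vertex 4.051 2.774 2.6
endloop
endfacet
facet normal 0.097 -0.010 0.995
outer loop
vertex 4.286 2.36 2.573
vertex 4.051 2.774 2.6
vertex 3.74 2.321 2.626
endloop
endfacet
facet normal -0.098 0.010 -0.995
outer loop
vertex 3.871 2.791 0.748
vertex 3.56 2.339 0.774
vertex 3.402 2.865 0.795
endloop
endfacet
facet normal 0.155 0.988 -0.006
outer loop
vertex 3.871 2.791 0.748
vertex 3.402 2.865 0.795
vertex 4.051 2.774 2.6
endloop
endfacet
facet normal 0.155 0.988 -0.006
outer loop
vertex 4.051 2.774 2.6
vertex 3.402 2.865 0.795
vertex 3.582 2.848 2.646
endloop
endfacet
facet normal 0.096 -0.009 0.995
outer loop
vertex 4.051 2.774 2.6
vertex 3.582 2.848 2.646
vertex 3.74 2.321 2.626
endloop
endfacet
facet normal -0.098 0.010 -0.995
outer loop
vertex 3.402 2.865 0.795
vertex 3.56 2.339 0.774
vertex 3.052 2.542 0.826
endloop
endfacet
facet normal -0.673 0.736 0.072
outer loop
vertex 3.402 2.865 0.795
vertex 3.052 2.542 0.826
vertex 3.582 2.848 2.646
endloop
endfacet
facet normal -0.673 0.736 0.072
outer loop
vertex 3.582 2.848 2.646
vertex 3.052 2.542 0.826
vertex 3.232 2.525 2.677
endloop
endfacet
facet normal 0.096 -0.009 0.995
outer loop
vertex 3.582 2.848 2.646
vertex 3.232 2.525 2.677
vertex 3.74 2.321 2.626
endloop
endfacet
facet normal -0.098 0.010 -0.995
outer loop
vertex 3.052 2.542 0.826
vertex 3.56 2.339 0.774
vertex 3.084 2.066 0.818
endloop
endfacet
facet normal -0.993 -0.068 0.096
outer loop
vertex 3.052 2.542 0.826
vertex 3.084 2.066 0.818
vertex 3.232 2.525 2.677
endloop
endfacet
facet normal -0.993 -0.068 0.096
outer loop
vertex 3.232 2.525 2.677
vertex 3.084 2.066 0.818
vertex 3.264 2.049 2.669
endloop
endfacet
facet normal 0.096 -0.010 0.995
outer loop
vertex 3.232 2.525 2.677
vertex 3.264 2.049 2.669
vertex 3.74 2.321 2.626
endloop
endfacet
facet normal -0.096 0.008 -0.995
outer loop
vertex 3.084 2.066 0.818
vertex 3.56 2.339 0.774
vertex 3.475 1.795 0.778
endloop
endfacet
facet normal -0.566 -0.823 0.047
outer loop
vertex 3.084 2.066 0.818
vertex 3.475 1.795 0.778
vertex 3.264 2.049 2.669
endloop
endfacet
facet normal -0.566 -0.823 0.047
outer loop
vertex 3.264 2.049 2.669
vertex 3.475 1.795 0.778
vertex 3.655 1.778 2.629
endloop
endfacet
facet normal 0.095 -0.009 0.995
outer loop
vertex 3.264 2.049 2.669
vertex 3.655 1.778 2.629
vertex 3.74 2.321 2.626
endloop
endfacet
facet normal -0.096 0.008 -0.995
outer loop
vertex 3.475 1.795 0.778
vertex 3.56 2.339 0.774
vertex 3.93 1.934 0.735
endloop
endfacet
facet normal 0.289 -0.957 -0.037
outer loop
vertex 3.475 1.795 0.778
vertex 3.93 1.934 0.735
vertex 3.655 1.778 2.629
endloop
endfacet
facet normal 0.287 -0.957 -0.037
outer loop
vertex 3.655 1.778 2.629
vertex 3.93 1.934 0.735
vertex 4.11 1.916 2.586
endloop
endfacet
facet normal 0.097 -0.010 0.995
outer loop
vertex 3.655 1.778 2.629
vertex 4.11 1.916 2.586
vertex 3.74 2.321 2.626
endloop
endfacet
facet normal -0.095 0.009 -0.995
outer loop
vertex 3.93 1.934 0.735
vertex 3.56 2.339 0.774
vertex 4.106 2.377 0.722
endloop
endfacet
facet normal 0.924 -0.370 -0.093
outer loop
vertex 3.93 1.934 0.735
vertex 4.106 2.377 0.722
vertex 4.11 1.916 2.586
endloop
endfacet
facet normal 0.925 -0.369 -0.093
outer loop
vertex 4.11 1.916 2.586
vertex 4.106 2.377 0.722
vertex 4.286 2.36 2.573
endloop
endfacet
facet normal 0.097 -0.009 0.995
outer loop
vertex 4.11 1.916 2.586
vertex 4.286 2.36 2.573
vertex 3.74 2.321 2.626
endloop
endfacet

endsolid


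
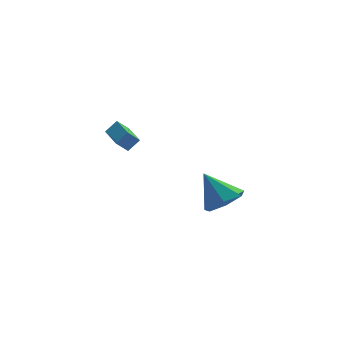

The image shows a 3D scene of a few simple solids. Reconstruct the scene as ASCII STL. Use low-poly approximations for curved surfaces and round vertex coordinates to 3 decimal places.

solid 
facet normal -0.720 -0.111 -0.685
outer loop
vertex -1.762 2.634 -1.926
vertex -1.858 4.342 -2.103
vertex -1.174 2.603 -2.539
endloop
endfacet
facet normal 0.056 -0.993 0.104
outer loop
vertex -0.562 2.698 -1.957
vertex -1.762 2.634 -1.926
vertex -1.174 2.603 -2.539
endloop
endfacet
facet normal -0.721 -0.112 -0.684
outer loop
vertex -1.174 2.603 -2.539
vertex -1.858 4.342 -2.103
vertex -1.271 4.311 -2.716
endloop
endfacet
facet normal 0.692 -0.035 -0.721
outer loop
vertex -1.271 4.311 -2.716
vertex -0.562 2.698 -1.957
vertex -1.174 2.603 -2.539
endloop
endfacet
facet normal -0.692 0.036 0.721
outer loop
vertex -1.762 2.634 -1.926
vertex -1.246 4.437 -1.521
vertex -1.858 4.342 -2.103
endloop
endfacet
facet normal 0.056 -0.993 0.103
outer loop
vertex -1.149 2.729 -1.344
vertex -1.762 2.634 -1.926
vertex -0.562 2.698 -1.957
endloop
endfacet
facet normal -0.691 0.036 0.722
outer loop
vertex -1.149 2.729 -1.344
vertex -1.246 4.437 -1.521
vertex -1.762 2.634 -1.926
endloop
endfacet
facet normal -0.056 0.993 -0.104
outer loop
vertex -1.858 4.342 -2.103
vertex -1.246 4.437 -1.521
vertex -1.271 4.311 -2.716
endloop
endfacet
facet normal 0.691 -0.036 -0.722
outer loop
vertex -0.658 4.406 -2.134
vertex -0.562 2.698 -1.957
vertex -1.271 4.311 -2.716
endloop
endfacet
facet normal -0.056 0.993 -0.104
outer loop
vertex -1.271 4.311 -2.716
vertex -1.246 4.437 -1.521
vertex -0.658 4.406 -2.134
endloop
endfacet
facet normal 0.721 0.111 0.684
outer loop
vertex -0.658 4.406 -2.134
vertex -1.149 2.729 -1.344
vertex -0.562 2.698 -1.957
endloop
endfacet
facet normal 0.720 0.112 0.685
outer loop
vertex -1.246 4.437 -1.521
vertex -1.149 2.729 -1.344
vertex -0.658 4.406 -2.134
endloop
endfacet
facet normal 0.408 -0.437 -0.801
outer loop
vertex 3.069 -2.261 -3.026
vertex 2.074 -2.462 -3.423
vertex 2.704 -1.586 -3.58
endloop
endfacet
facet normal 0.545 0.688 0.479
outer loop
vertex 3.069 -2.261 -3.026
vertex 2.704 -1.586 -3.58
vertex 1.306 -1.638 -1.917
endloop
endfacet
facet normal 0.409 -0.437 -0.801
outer loop
vertex 2.704 -1.586 -3.58
vertex 2.074 -2.462 -3.423
vertex 1.865 -1.571 -4.016
endloop
endfacet
facet normal 0.001 0.999 0.032
outer loop
vertex 2.704 -1.586 -3.58
vertex 1.865 -1.571 -4.016
vertex 1.306 -1.638 -1.917
endloop
endfacet
facet normal 0.408 -0.438 -0.801
outer loop
vertex 1.865 -1.571 -4.016
vertex 2.074 -2.462 -3.423
vertex 1.183 -2.226 -4.005
endloop
endfacet
facet normal -0.685 0.711 -0.160
outer loop
vertex 1.865 -1.571 -4.016
vertex 1.183 -2.226 -4.005
vertex 1.306 -1.638 -1.917
endloop
endfacet
facet normal 0.408 -0.438 -0.801
outer loop
vertex 1.183 -2.226 -4.005
vertex 2.074 -2.462 -3.423
vertex 1.171 -3.059 -3.556
endloop
endfacet
facet normal -0.998 0.040 0.048
outer loop
vertex 1.183 -2.226 -4.005
vertex 1.171 -3.059 -3.556
vertex 1.306 -1.638 -1.917
endloop
endfacet
facet normal 0.408 -0.438 -0.801
outer loop
vertex 1.171 -3.059 -3.556
vertex 2.074 -2.462 -3.423
vertex 1.839 -3.441 -3.007
endloop
endfacet
facet normal -0.701 -0.509 0.499
outer loop
vertex 1.171 -3.059 -3.556
vertex 1.839 -3.441 -3.007
vertex 1.306 -1.638 -1.917
endloop
endfacet
facet normal 0.408 -0.438 -0.801
outer loop
vertex 1.839 -3.441 -3.007
vertex 2.074 -2.462 -3.423
vertex 2.684 -3.086 -2.771
endloop
endfacet
facet normal -0.019 -0.521 0.853
outer loop
vertex 1.839 -3.441 -3.007
vertex 2.684 -3.086 -2.771
vertex 1.306 -1.638 -1.917
endloop
endfacet
facet normal 0.408 -0.438 -0.801
outer loop
vertex 2.684 -3.086 -2.771
vertex 2.074 -2.462 -3.423
vertex 3.069 -2.261 -3.026
endloop
endfacet
facet normal 0.535 0.011 0.845
outer loop
vertex 2.684 -3.086 -2.771
vertex 3.069 -2.261 -3.026
vertex 1.306 -1.638 -1.917
endloop
endfacet

endsolid


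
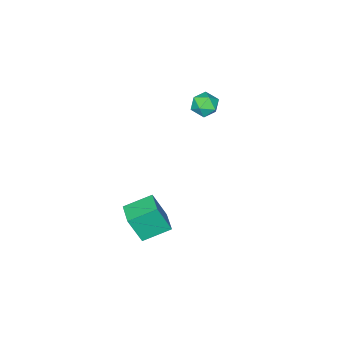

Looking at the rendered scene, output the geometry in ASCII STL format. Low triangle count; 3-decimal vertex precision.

solid 
facet normal -0.592 -0.801 -0.085
outer loop
vertex 3.551 1.006 -3.436
vertex 2.499 1.727 -2.909
vertex 3.151 1.451 -4.844
endloop
endfacet
facet normal 0.763 -0.522 -0.382
outer loop
vertex 3.801 2.333 -4.751
vertex 3.551 1.006 -3.436
vertex 3.151 1.451 -4.844
endloop
endfacet
facet normal -0.591 -0.802 -0.085
outer loop
vertex 3.151 1.451 -4.844
vertex 2.499 1.727 -2.909
vertex 2.098 2.172 -4.318
endloop
endfacet
facet normal -0.261 0.290 -0.921
outer loop
vertex 2.098 2.172 -4.318
vertex 3.801 2.333 -4.751
vertex 3.151 1.451 -4.844
endloop
endfacet
facet normal 0.262 -0.290 0.920
outer loop
vertex 3.551 1.006 -3.436
vertex 3.149 2.609 -2.816
vertex 2.499 1.727 -2.909
endloop
endfacet
facet normal 0.763 -0.522 -0.382
outer loop
vertex 4.202 1.888 -3.342
vertex 3.551 1.006 -3.436
vertex 3.801 2.333 -4.751
endloop
endfacet
facet normal 0.261 -0.291 0.921
outer loop
vertex 4.202 1.888 -3.342
vertex 3.149 2.609 -2.816
vertex 3.551 1.006 -3.436
endloop
endfacet
facet normal -0.763 0.522 0.382
outer loop
vertex 2.499 1.727 -2.909
vertex 3.149 2.609 -2.816
vertex 2.098 2.172 -4.318
endloop
endfacet
facet normal -0.262 0.291 -0.920
outer loop
vertex 2.749 3.054 -4.224
vertex 3.801 2.333 -4.751
vertex 2.098 2.172 -4.318
endloop
endfacet
facet normal -0.763 0.522 0.382
outer loop
vertex 2.098 2.172 -4.318
vertex 3.149 2.609 -2.816
vertex 2.749 3.054 -4.224
endloop
endfacet
facet normal 0.592 0.802 0.085
outer loop
vertex 2.749 3.054 -4.224
vertex 4.202 1.888 -3.342
vertex 3.801 2.333 -4.751
endloop
endfacet
facet normal 0.592 0.802 0.085
outer loop
vertex 3.149 2.609 -2.816
vertex 4.202 1.888 -3.342
vertex 2.749 3.054 -4.224
endloop
endfacet
facet normal -0.311 0.763 0.567
outer loop
vertex -2.315 1.021 -0.885
vertex -2.929 0.693 -0.78
vertex -2.392 0.584 -0.339
endloop
endfacet
facet normal 0.398 0.688 0.607
outer loop
vertex -2.315 1.021 -0.885
vertex -2.392 0.584 -0.339
vertex -1.798 0.574 -0.717
endloop
endfacet
facet normal 0.663 0.747 -0.053
outer loop
vertex -2.315 1.021 -0.885
vertex -1.798 0.574 -0.717
vertex -1.968 0.677 -1.393
endloop
endfacet
facet normal 0.119 0.858 -0.500
outer loop
vertex -2.315 1.021 -0.885
vertex -1.968 0.677 -1.393
vertex -2.668 0.751 -1.432
endloop
endfacet
facet normal -0.483 0.868 -0.116
outer loop
vertex -2.315 1.021 -0.885
vertex -2.668 0.751 -1.432
vertex -2.929 0.693 -0.78
endloop
endfacet
facet normal 0.537 0.030 0.843
outer loop
vertex -1.798 0.574 -0.717
vertex -2.392 0.584 -0.339
vertex -2.092 -0.031 -0.508
endloop
endfacet
facet normal -0.609 0.151 0.779
outer loop
vertex -2.392 0.584 -0.339
vertex -2.929 0.693 -0.78
vertex -2.792 0.043 -0.547
endloop
endfacet
facet normal -0.889 0.319 -0.328
outer loop
vertex -2.929 0.693 -0.78
vertex -2.668 0.751 -1.432
vertex -2.962 0.146 -1.223
endloop
endfacet
facet normal 0.085 0.302 -0.949
outer loop
vertex -2.668 0.751 -1.432
vertex -1.968 0.677 -1.393
vertex -2.368 0.136 -1.601
endloop
endfacet
facet normal 0.967 0.123 -0.224
outer loop
vertex -1.968 0.677 -1.393
vertex -1.798 0.574 -0.717
vertex -1.831 0.027 -1.16
endloop
endfacet
facet normal -0.119 -0.858 0.500
outer loop
vertex -2.445 -0.301 -1.055
vertex -2.092 -0.031 -0.508
vertex -2.792 0.043 -0.547
endloop
endfacet
facet normal -0.663 -0.747 0.053
outer loop
vertex -2.445 -0.301 -1.055
vertex -2.792 0.043 -0.547
vertex -2.962 0.146 -1.223
endloop
endfacet
facet normal -0.398 -0.688 -0.607
outer loop
vertex -2.445 -0.301 -1.055
vertex -2.962 0.146 -1.223
vertex -2.368 0.136 -1.601
endloop
endfacet
facet normal 0.311 -0.763 -0.567
outer loop
vertex -2.445 -0.301 -1.055
vertex -2.368 0.136 -1.601
vertex -1.831 0.027 -1.16
endloop
endfacet
facet normal 0.483 -0.868 0.116
outer loop
vertex -2.445 -0.301 -1.055
vertex -1.831 0.027 -1.16
vertex -2.092 -0.031 -0.508
endloop
endfacet
facet normal -0.085 -0.302 0.949
outer loop
vertex -2.792 0.043 -0.547
vertex -2.092 -0.031 -0.508
vertex -2.392 0.584 -0.339
endloop
endfacet
facet normal -0.967 -0.123 0.224
outer loop
vertex -2.962 0.146 -1.223
vertex -2.792 0.043 -0.547
vertex -2.929 0.693 -0.78
endloop
endfacet
facet normal -0.537 -0.030 -0.843
outer loop
vertex -2.368 0.136 -1.601
vertex -2.962 0.146 -1.223
vertex -2.668 0.751 -1.432
endloop
endfacet
facet normal 0.609 -0.151 -0.779
outer loop
vertex -1.831 0.027 -1.16
vertex -2.368 0.136 -1.601
vertex -1.968 0.677 -1.393
endloop
endfacet
facet normal 0.889 -0.319 0.328
outer loop
vertex -2.092 -0.031 -0.508
vertex -1.831 0.027 -1.16
vertex -1.798 0.574 -0.717
endloop
endfacet

endsolid


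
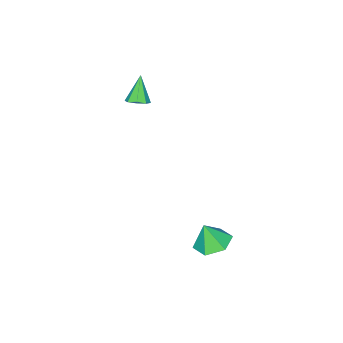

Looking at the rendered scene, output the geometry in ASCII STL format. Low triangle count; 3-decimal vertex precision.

solid 
facet normal 0.460 0.281 -0.842
outer loop
vertex -1.037 -2.226 1.858
vertex -1.458 -2.535 1.525
vertex -1.41 -1.957 1.744
endloop
endfacet
facet normal 0.224 0.626 0.747
outer loop
vertex -1.037 -2.226 1.858
vertex -1.41 -1.957 1.744
vertex -2.162 -2.965 2.815
endloop
endfacet
facet normal 0.458 0.281 -0.843
outer loop
vertex -1.41 -1.957 1.744
vertex -1.458 -2.535 1.525
vertex -1.812 -2.027 1.502
endloop
endfacet
facet normal -0.411 0.790 0.455
outer loop
vertex -1.41 -1.957 1.744
vertex -1.812 -2.027 1.502
vertex -2.162 -2.965 2.815
endloop
endfacet
facet normal 0.459 0.282 -0.843
outer loop
vertex -1.812 -2.027 1.502
vertex -1.458 -2.535 1.525
vertex -2.007 -2.394 1.273
endloop
endfacet
facet normal -0.898 0.434 0.070
outer loop
vertex -1.812 -2.027 1.502
vertex -2.007 -2.394 1.273
vertex -2.162 -2.965 2.815
endloop
endfacet
facet normal 0.459 0.281 -0.843
outer loop
vertex -2.007 -2.394 1.273
vertex -1.458 -2.535 1.525
vertex -1.88 -2.844 1.192
endloop
endfacet
facet normal -0.954 -0.236 -0.183
outer loop
vertex -2.007 -2.394 1.273
vertex -1.88 -2.844 1.192
vertex -2.162 -2.965 2.815
endloop
endfacet
facet normal 0.461 0.279 -0.843
outer loop
vertex -1.88 -2.844 1.192
vertex -1.458 -2.535 1.525
vertex -1.507 -3.113 1.307
endloop
endfacet
facet normal -0.546 -0.823 -0.156
outer loop
vertex -1.88 -2.844 1.192
vertex -1.507 -3.113 1.307
vertex -2.162 -2.965 2.815
endloop
endfacet
facet normal 0.460 0.279 -0.843
outer loop
vertex -1.507 -3.113 1.307
vertex -1.458 -2.535 1.525
vertex -1.105 -3.044 1.549
endloop
endfacet
facet normal 0.088 -0.987 0.135
outer loop
vertex -1.507 -3.113 1.307
vertex -1.105 -3.044 1.549
vertex -2.162 -2.965 2.815
endloop
endfacet
facet normal 0.460 0.279 -0.843
outer loop
vertex -1.105 -3.044 1.549
vertex -1.458 -2.535 1.525
vertex -0.91 -2.676 1.777
endloop
endfacet
facet normal 0.577 -0.629 0.521
outer loop
vertex -1.105 -3.044 1.549
vertex -0.91 -2.676 1.777
vertex -2.162 -2.965 2.815
endloop
endfacet
facet normal 0.460 0.281 -0.842
outer loop
vertex -0.91 -2.676 1.777
vertex -1.458 -2.535 1.525
vertex -1.037 -2.226 1.858
endloop
endfacet
facet normal 0.632 0.039 0.774
outer loop
vertex -0.91 -2.676 1.777
vertex -1.037 -2.226 1.858
vertex -2.162 -2.965 2.815
endloop
endfacet
facet normal -0.195 0.256 -0.947
outer loop
vertex 1.354 4.054 -4.03
vertex 0.431 3.739 -3.925
vertex 0.658 4.67 -3.72
endloop
endfacet
facet normal 0.674 0.479 0.562
outer loop
vertex 1.354 4.054 -4.03
vertex 0.658 4.67 -3.72
vertex 0.689 3.401 -2.675
endloop
endfacet
facet normal -0.195 0.256 -0.947
outer loop
vertex 0.658 4.67 -3.72
vertex 0.431 3.739 -3.925
vertex -0.265 4.355 -3.615
endloop
endfacet
facet normal -0.127 0.629 0.767
outer loop
vertex 0.658 4.67 -3.72
vertex -0.265 4.355 -3.615
vertex 0.689 3.401 -2.675
endloop
endfacet
facet normal -0.195 0.256 -0.947
outer loop
vertex -0.265 4.355 -3.615
vertex 0.431 3.739 -3.925
vertex -0.491 3.424 -3.82
endloop
endfacet
facet normal -0.696 0.011 0.718
outer loop
vertex -0.265 4.355 -3.615
vertex -0.491 3.424 -3.82
vertex 0.689 3.401 -2.675
endloop
endfacet
facet normal -0.195 0.256 -0.947
outer loop
vertex -0.491 3.424 -3.82
vertex 0.431 3.739 -3.925
vertex 0.205 2.808 -4.13
endloop
endfacet
facet normal -0.463 -0.756 0.462
outer loop
vertex -0.491 3.424 -3.82
vertex 0.205 2.808 -4.13
vertex 0.689 3.401 -2.675
endloop
endfacet
facet normal -0.195 0.256 -0.947
outer loop
vertex 0.205 2.808 -4.13
vertex 0.431 3.739 -3.925
vertex 1.127 3.122 -4.235
endloop
endfacet
facet normal 0.338 -0.906 0.257
outer loop
vertex 0.205 2.808 -4.13
vertex 1.127 3.122 -4.235
vertex 0.689 3.401 -2.675
endloop
endfacet
facet normal -0.195 0.256 -0.947
outer loop
vertex 1.127 3.122 -4.235
vertex 0.431 3.739 -3.925
vertex 1.354 4.054 -4.03
endloop
endfacet
facet normal 0.907 -0.288 0.306
outer loop
vertex 1.127 3.122 -4.235
vertex 1.354 4.054 -4.03
vertex 0.689 3.401 -2.675
endloop
endfacet

endsolid


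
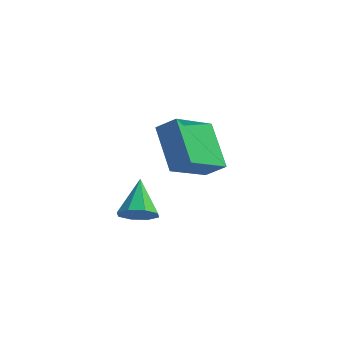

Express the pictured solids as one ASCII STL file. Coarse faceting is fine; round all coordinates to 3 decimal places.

solid 
facet normal 0.093 -0.826 -0.556
outer loop
vertex -3.287 -0.037 -3.818
vertex -3.558 -0.454 -3.244
vertex -3.866 -0.091 -3.835
endloop
endfacet
facet normal -0.063 0.846 -0.529
outer loop
vertex -3.287 -0.037 -3.818
vertex -3.866 -0.091 -3.835
vertex -3.702 0.834 -2.376
endloop
endfacet
facet normal 0.093 -0.826 -0.556
outer loop
vertex -3.866 -0.091 -3.835
vertex -3.558 -0.454 -3.244
vertex -4.265 -0.358 -3.505
endloop
endfacet
facet normal -0.697 0.638 -0.326
outer loop
vertex -3.866 -0.091 -3.835
vertex -4.265 -0.358 -3.505
vertex -3.702 0.834 -2.376
endloop
endfacet
facet normal 0.093 -0.826 -0.556
outer loop
vertex -4.265 -0.358 -3.505
vertex -3.558 -0.454 -3.244
vertex -4.249 -0.681 -3.022
endloop
endfacet
facet normal -0.946 0.255 0.202
outer loop
vertex -4.265 -0.358 -3.505
vertex -4.249 -0.681 -3.022
vertex -3.702 0.834 -2.376
endloop
endfacet
facet normal 0.092 -0.826 -0.557
outer loop
vertex -4.249 -0.681 -3.022
vertex -3.558 -0.454 -3.244
vertex -3.828 -0.872 -2.669
endloop
endfacet
facet normal -0.661 -0.079 0.746
outer loop
vertex -4.249 -0.681 -3.022
vertex -3.828 -0.872 -2.669
vertex -3.702 0.834 -2.376
endloop
endfacet
facet normal 0.093 -0.826 -0.556
outer loop
vertex -3.828 -0.872 -2.669
vertex -3.558 -0.454 -3.244
vertex -3.249 -0.818 -2.652
endloop
endfacet
facet normal -0.013 -0.168 0.986
outer loop
vertex -3.828 -0.872 -2.669
vertex -3.249 -0.818 -2.652
vertex -3.702 0.834 -2.376
endloop
endfacet
facet normal 0.093 -0.826 -0.556
outer loop
vertex -3.249 -0.818 -2.652
vertex -3.558 -0.454 -3.244
vertex -2.851 -0.551 -2.982
endloop
endfacet
facet normal 0.622 0.040 0.782
outer loop
vertex -3.249 -0.818 -2.652
vertex -2.851 -0.551 -2.982
vertex -3.702 0.834 -2.376
endloop
endfacet
facet normal 0.093 -0.826 -0.556
outer loop
vertex -2.851 -0.551 -2.982
vertex -3.558 -0.454 -3.244
vertex -2.867 -0.228 -3.465
endloop
endfacet
facet normal 0.870 0.423 0.254
outer loop
vertex -2.851 -0.551 -2.982
vertex -2.867 -0.228 -3.465
vertex -3.702 0.834 -2.376
endloop
endfacet
facet normal 0.092 -0.826 -0.556
outer loop
vertex -2.867 -0.228 -3.465
vertex -3.558 -0.454 -3.244
vertex -3.287 -0.037 -3.818
endloop
endfacet
facet normal 0.587 0.757 -0.288
outer loop
vertex -2.867 -0.228 -3.465
vertex -3.287 -0.037 -3.818
vertex -3.702 0.834 -2.376
endloop
endfacet
facet normal -0.776 0.065 -0.627
outer loop
vertex -3.637 3.631 -1.733
vertex -2.552 5.034 -2.931
vertex -2.868 2.089 -2.843
endloop
endfacet
facet normal -0.507 -0.656 0.560
outer loop
vertex -2.108 2.026 -2.229
vertex -3.637 3.631 -1.733
vertex -2.868 2.089 -2.843
endloop
endfacet
facet normal -0.776 0.065 -0.627
outer loop
vertex -2.868 2.089 -2.843
vertex -2.552 5.034 -2.931
vertex -1.784 3.492 -4.041
endloop
endfacet
facet normal 0.375 -0.752 -0.542
outer loop
vertex -1.784 3.492 -4.041
vertex -2.108 2.026 -2.229
vertex -2.868 2.089 -2.843
endloop
endfacet
facet normal -0.375 0.752 0.541
outer loop
vertex -3.637 3.631 -1.733
vertex -1.792 4.971 -2.317
vertex -2.552 5.034 -2.931
endloop
endfacet
facet normal -0.506 -0.656 0.560
outer loop
vertex -2.876 3.568 -1.119
vertex -3.637 3.631 -1.733
vertex -2.108 2.026 -2.229
endloop
endfacet
facet normal -0.375 0.752 0.542
outer loop
vertex -2.876 3.568 -1.119
vertex -1.792 4.971 -2.317
vertex -3.637 3.631 -1.733
endloop
endfacet
facet normal 0.507 0.655 -0.560
outer loop
vertex -2.552 5.034 -2.931
vertex -1.792 4.971 -2.317
vertex -1.784 3.492 -4.041
endloop
endfacet
facet normal 0.375 -0.752 -0.542
outer loop
vertex -1.023 3.429 -3.427
vertex -2.108 2.026 -2.229
vertex -1.784 3.492 -4.041
endloop
endfacet
facet normal 0.506 0.656 -0.560
outer loop
vertex -1.784 3.492 -4.041
vertex -1.792 4.971 -2.317
vertex -1.023 3.429 -3.427
endloop
endfacet
facet normal 0.776 -0.065 0.627
outer loop
vertex -1.023 3.429 -3.427
vertex -2.876 3.568 -1.119
vertex -2.108 2.026 -2.229
endloop
endfacet
facet normal 0.776 -0.064 0.627
outer loop
vertex -1.792 4.971 -2.317
vertex -2.876 3.568 -1.119
vertex -1.023 3.429 -3.427
endloop
endfacet

endsolid


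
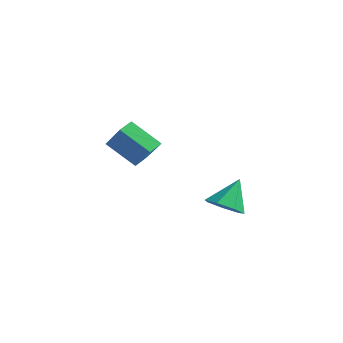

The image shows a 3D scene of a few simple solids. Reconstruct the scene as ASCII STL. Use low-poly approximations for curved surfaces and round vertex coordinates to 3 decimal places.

solid 
facet normal 0.019 -0.588 -0.809
outer loop
vertex 4.391 2.368 0.649
vertex 3.438 1.929 0.946
vertex 3.618 2.801 0.316
endloop
endfacet
facet normal 0.506 0.861 -0.056
outer loop
vertex 4.391 2.368 0.649
vertex 3.618 2.801 0.316
vertex 3.402 3.071 2.514
endloop
endfacet
facet normal 0.018 -0.588 -0.809
outer loop
vertex 3.618 2.801 0.316
vertex 3.438 1.929 0.946
vertex 2.71 2.578 0.458
endloop
endfacet
facet normal -0.257 0.956 -0.143
outer loop
vertex 3.618 2.801 0.316
vertex 2.71 2.578 0.458
vertex 3.402 3.071 2.514
endloop
endfacet
facet normal 0.018 -0.588 -0.809
outer loop
vertex 2.71 2.578 0.458
vertex 3.438 1.929 0.946
vertex 2.35 1.867 0.967
endloop
endfacet
facet normal -0.833 0.531 0.153
outer loop
vertex 2.71 2.578 0.458
vertex 2.35 1.867 0.967
vertex 3.402 3.071 2.514
endloop
endfacet
facet normal 0.018 -0.588 -0.809
outer loop
vertex 2.35 1.867 0.967
vertex 3.438 1.929 0.946
vertex 2.809 1.203 1.46
endloop
endfacet
facet normal -0.788 -0.093 0.608
outer loop
vertex 2.35 1.867 0.967
vertex 2.809 1.203 1.46
vertex 3.402 3.071 2.514
endloop
endfacet
facet normal 0.018 -0.588 -0.809
outer loop
vertex 2.809 1.203 1.46
vertex 3.438 1.929 0.946
vertex 3.742 1.086 1.566
endloop
endfacet
facet normal -0.156 -0.447 0.881
outer loop
vertex 2.809 1.203 1.46
vertex 3.742 1.086 1.566
vertex 3.402 3.071 2.514
endloop
endfacet
facet normal 0.019 -0.588 -0.809
outer loop
vertex 3.742 1.086 1.566
vertex 3.438 1.929 0.946
vertex 4.446 1.605 1.205
endloop
endfacet
facet normal 0.587 -0.265 0.765
outer loop
vertex 3.742 1.086 1.566
vertex 4.446 1.605 1.205
vertex 3.402 3.071 2.514
endloop
endfacet
facet normal 0.019 -0.588 -0.809
outer loop
vertex 4.446 1.605 1.205
vertex 3.438 1.929 0.946
vertex 4.391 2.368 0.649
endloop
endfacet
facet normal 0.882 0.317 0.348
outer loop
vertex 4.446 1.605 1.205
vertex 4.391 2.368 0.649
vertex 3.402 3.071 2.514
endloop
endfacet
facet normal -0.717 -0.309 0.624
outer loop
vertex -2.479 0.487 5.013
vertex -2.618 1.42 5.315
vertex -3.837 0.749 3.582
endloop
endfacet
facet normal 0.140 -0.942 -0.305
outer loop
vertex -2.322 1.4 2.265
vertex -2.479 0.487 5.013
vertex -3.837 0.749 3.582
endloop
endfacet
facet normal -0.718 -0.308 0.624
outer loop
vertex -3.837 0.749 3.582
vertex -2.618 1.42 5.315
vertex -3.975 1.682 3.884
endloop
endfacet
facet normal -0.682 0.132 -0.719
outer loop
vertex -3.975 1.682 3.884
vertex -2.322 1.4 2.265
vertex -3.837 0.749 3.582
endloop
endfacet
facet normal 0.682 -0.131 0.720
outer loop
vertex -2.479 0.487 5.013
vertex -1.103 2.071 3.998
vertex -2.618 1.42 5.315
endloop
endfacet
facet normal 0.140 -0.942 -0.305
outer loop
vertex -0.965 1.138 3.696
vertex -2.479 0.487 5.013
vertex -2.322 1.4 2.265
endloop
endfacet
facet normal 0.682 -0.132 0.719
outer loop
vertex -0.965 1.138 3.696
vertex -1.103 2.071 3.998
vertex -2.479 0.487 5.013
endloop
endfacet
facet normal -0.140 0.942 0.305
outer loop
vertex -2.618 1.42 5.315
vertex -1.103 2.071 3.998
vertex -3.975 1.682 3.884
endloop
endfacet
facet normal -0.682 0.131 -0.719
outer loop
vertex -2.461 2.333 2.567
vertex -2.322 1.4 2.265
vertex -3.975 1.682 3.884
endloop
endfacet
facet normal -0.140 0.942 0.305
outer loop
vertex -3.975 1.682 3.884
vertex -1.103 2.071 3.998
vertex -2.461 2.333 2.567
endloop
endfacet
facet normal 0.718 0.309 -0.624
outer loop
vertex -2.461 2.333 2.567
vertex -0.965 1.138 3.696
vertex -2.322 1.4 2.265
endloop
endfacet
facet normal 0.718 0.308 -0.625
outer loop
vertex -1.103 2.071 3.998
vertex -0.965 1.138 3.696
vertex -2.461 2.333 2.567
endloop
endfacet

endsolid


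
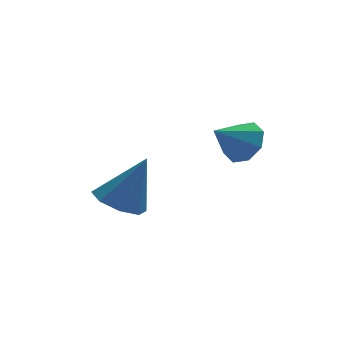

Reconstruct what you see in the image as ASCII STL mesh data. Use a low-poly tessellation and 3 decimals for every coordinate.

solid 
facet normal 0.765 0.236 -0.599
outer loop
vertex 4.339 -0.124 1.884
vertex 3.871 -0.46 1.154
vertex 3.938 0.371 1.567
endloop
endfacet
facet normal -0.105 0.475 0.874
outer loop
vertex 4.339 -0.124 1.884
vertex 3.938 0.371 1.567
vertex 2.709 -0.82 2.066
endloop
endfacet
facet normal 0.764 0.237 -0.600
outer loop
vertex 3.938 0.371 1.567
vertex 3.871 -0.46 1.154
vertex 3.497 0.378 1.008
endloop
endfacet
facet normal -0.533 0.729 0.429
outer loop
vertex 3.938 0.371 1.567
vertex 3.497 0.378 1.008
vertex 2.709 -0.82 2.066
endloop
endfacet
facet normal 0.764 0.236 -0.600
outer loop
vertex 3.497 0.378 1.008
vertex 3.871 -0.46 1.154
vertex 3.275 -0.105 0.535
endloop
endfacet
facet normal -0.867 0.489 -0.092
outer loop
vertex 3.497 0.378 1.008
vertex 3.275 -0.105 0.535
vertex 2.709 -0.82 2.066
endloop
endfacet
facet normal 0.764 0.237 -0.600
outer loop
vertex 3.275 -0.105 0.535
vertex 3.871 -0.46 1.154
vertex 3.403 -0.797 0.425
endloop
endfacet
facet normal -0.915 -0.108 -0.389
outer loop
vertex 3.275 -0.105 0.535
vertex 3.403 -0.797 0.425
vertex 2.709 -0.82 2.066
endloop
endfacet
facet normal 0.764 0.237 -0.600
outer loop
vertex 3.403 -0.797 0.425
vertex 3.871 -0.46 1.154
vertex 3.805 -1.291 0.742
endloop
endfacet
facet normal -0.647 -0.708 -0.283
outer loop
vertex 3.403 -0.797 0.425
vertex 3.805 -1.291 0.742
vertex 2.709 -0.82 2.066
endloop
endfacet
facet normal 0.765 0.236 -0.599
outer loop
vertex 3.805 -1.291 0.742
vertex 3.871 -0.46 1.154
vertex 4.245 -1.299 1.301
endloop
endfacet
facet normal -0.220 -0.962 0.160
outer loop
vertex 3.805 -1.291 0.742
vertex 4.245 -1.299 1.301
vertex 2.709 -0.82 2.066
endloop
endfacet
facet normal 0.765 0.236 -0.600
outer loop
vertex 4.245 -1.299 1.301
vertex 3.871 -0.46 1.154
vertex 4.467 -0.816 1.774
endloop
endfacet
facet normal 0.115 -0.722 0.683
outer loop
vertex 4.245 -1.299 1.301
vertex 4.467 -0.816 1.774
vertex 2.709 -0.82 2.066
endloop
endfacet
facet normal 0.765 0.237 -0.599
outer loop
vertex 4.467 -0.816 1.774
vertex 3.871 -0.46 1.154
vertex 4.339 -0.124 1.884
endloop
endfacet
facet normal 0.163 -0.125 0.979
outer loop
vertex 4.467 -0.816 1.774
vertex 4.339 -0.124 1.884
vertex 2.709 -0.82 2.066
endloop
endfacet
facet normal -0.464 -0.031 -0.885
outer loop
vertex 0.57 -0.052 -1.956
vertex -0.326 0.206 -1.495
vertex 0.459 0.736 -1.925
endloop
endfacet
facet normal 0.988 0.142 -0.067
outer loop
vertex 0.57 -0.052 -1.956
vertex 0.459 0.736 -1.925
vertex 0.686 0.274 0.435
endloop
endfacet
facet normal -0.465 -0.030 -0.885
outer loop
vertex 0.459 0.736 -1.925
vertex -0.326 0.206 -1.495
vertex -0.111 1.213 -1.642
endloop
endfacet
facet normal 0.663 0.744 0.082
outer loop
vertex 0.459 0.736 -1.925
vertex -0.111 1.213 -1.642
vertex 0.686 0.274 0.435
endloop
endfacet
facet normal -0.464 -0.030 -0.885
outer loop
vertex -0.111 1.213 -1.642
vertex -0.326 0.206 -1.495
vertex -0.808 1.101 -1.273
endloop
endfacet
facet normal 0.060 0.918 0.392
outer loop
vertex -0.111 1.213 -1.642
vertex -0.808 1.101 -1.273
vertex 0.686 0.274 0.435
endloop
endfacet
facet normal -0.464 -0.030 -0.885
outer loop
vertex -0.808 1.101 -1.273
vertex -0.326 0.206 -1.495
vertex -1.222 0.465 -1.034
endloop
endfacet
facet normal -0.469 0.561 0.682
outer loop
vertex -0.808 1.101 -1.273
vertex -1.222 0.465 -1.034
vertex 0.686 0.274 0.435
endloop
endfacet
facet normal -0.464 -0.031 -0.885
outer loop
vertex -1.222 0.465 -1.034
vertex -0.326 0.206 -1.495
vertex -1.111 -0.323 -1.065
endloop
endfacet
facet normal -0.613 -0.117 0.781
outer loop
vertex -1.222 0.465 -1.034
vertex -1.111 -0.323 -1.065
vertex 0.686 0.274 0.435
endloop
endfacet
facet normal -0.464 -0.031 -0.885
outer loop
vertex -1.111 -0.323 -1.065
vertex -0.326 0.206 -1.495
vertex -0.541 -0.8 -1.347
endloop
endfacet
facet normal -0.289 -0.719 0.632
outer loop
vertex -1.111 -0.323 -1.065
vertex -0.541 -0.8 -1.347
vertex 0.686 0.274 0.435
endloop
endfacet
facet normal -0.464 -0.031 -0.885
outer loop
vertex -0.541 -0.8 -1.347
vertex -0.326 0.206 -1.495
vertex 0.156 -0.688 -1.716
endloop
endfacet
facet normal 0.314 -0.893 0.322
outer loop
vertex -0.541 -0.8 -1.347
vertex 0.156 -0.688 -1.716
vertex 0.686 0.274 0.435
endloop
endfacet
facet normal -0.464 -0.032 -0.885
outer loop
vertex 0.156 -0.688 -1.716
vertex -0.326 0.206 -1.495
vertex 0.57 -0.052 -1.956
endloop
endfacet
facet normal 0.843 -0.537 0.032
outer loop
vertex 0.156 -0.688 -1.716
vertex 0.57 -0.052 -1.956
vertex 0.686 0.274 0.435
endloop
endfacet

endsolid


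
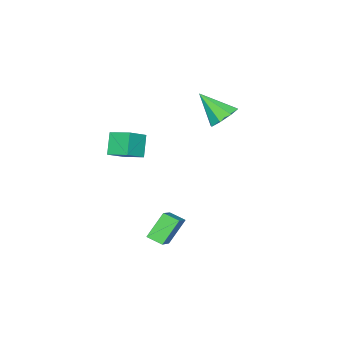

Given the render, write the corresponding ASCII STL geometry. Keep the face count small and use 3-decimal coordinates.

solid 
facet normal -0.512 -0.311 0.801
outer loop
vertex 3.095 -1.711 2.853
vertex 2.987 -0.575 3.225
vertex 2.053 -1.606 2.228
endloop
endfacet
facet normal 0.090 -0.947 -0.310
outer loop
vertex 2.713 -1.205 1.195
vertex 3.095 -1.711 2.853
vertex 2.053 -1.606 2.228
endloop
endfacet
facet normal -0.512 -0.311 0.801
outer loop
vertex 2.053 -1.606 2.228
vertex 2.987 -0.575 3.225
vertex 1.945 -0.47 2.6
endloop
endfacet
facet normal -0.854 0.087 -0.512
outer loop
vertex 1.945 -0.47 2.6
vertex 2.713 -1.205 1.195
vertex 2.053 -1.606 2.228
endloop
endfacet
facet normal 0.854 -0.087 0.512
outer loop
vertex 3.095 -1.711 2.853
vertex 3.647 -0.174 2.192
vertex 2.987 -0.575 3.225
endloop
endfacet
facet normal 0.090 -0.947 -0.310
outer loop
vertex 3.755 -1.31 1.82
vertex 3.095 -1.711 2.853
vertex 2.713 -1.205 1.195
endloop
endfacet
facet normal 0.854 -0.087 0.512
outer loop
vertex 3.755 -1.31 1.82
vertex 3.647 -0.174 2.192
vertex 3.095 -1.711 2.853
endloop
endfacet
facet normal -0.090 0.947 0.310
outer loop
vertex 2.987 -0.575 3.225
vertex 3.647 -0.174 2.192
vertex 1.945 -0.47 2.6
endloop
endfacet
facet normal -0.854 0.087 -0.512
outer loop
vertex 2.605 -0.069 1.567
vertex 2.713 -1.205 1.195
vertex 1.945 -0.47 2.6
endloop
endfacet
facet normal -0.090 0.947 0.310
outer loop
vertex 1.945 -0.47 2.6
vertex 3.647 -0.174 2.192
vertex 2.605 -0.069 1.567
endloop
endfacet
facet normal 0.512 0.311 -0.801
outer loop
vertex 2.605 -0.069 1.567
vertex 3.755 -1.31 1.82
vertex 2.713 -1.205 1.195
endloop
endfacet
facet normal 0.512 0.311 -0.801
outer loop
vertex 3.647 -0.174 2.192
vertex 3.755 -1.31 1.82
vertex 2.605 -0.069 1.567
endloop
endfacet
facet normal -0.149 0.704 -0.695
outer loop
vertex -1.076 1.032 2.313
vertex -1.899 1.145 2.604
vertex -1.117 1.5 2.796
endloop
endfacet
facet normal 0.964 -0.145 0.222
outer loop
vertex -1.076 1.032 2.313
vertex -1.117 1.5 2.796
vertex -1.621 -0.165 3.896
endloop
endfacet
facet normal -0.150 0.705 -0.693
outer loop
vertex -1.117 1.5 2.796
vertex -1.899 1.145 2.604
vertex -1.616 1.759 3.167
endloop
endfacet
facet normal 0.660 0.265 0.703
outer loop
vertex -1.117 1.5 2.796
vertex -1.616 1.759 3.167
vertex -1.621 -0.165 3.896
endloop
endfacet
facet normal -0.149 0.705 -0.694
outer loop
vertex -1.616 1.759 3.167
vertex -1.899 1.145 2.604
vertex -2.28 1.659 3.208
endloop
endfacet
facet normal 0.004 0.354 0.935
outer loop
vertex -1.616 1.759 3.167
vertex -2.28 1.659 3.208
vertex -1.621 -0.165 3.896
endloop
endfacet
facet normal -0.149 0.705 -0.694
outer loop
vertex -2.28 1.659 3.208
vertex -1.899 1.145 2.604
vertex -2.722 1.257 2.895
endloop
endfacet
facet normal -0.619 0.071 0.782
outer loop
vertex -2.28 1.659 3.208
vertex -2.722 1.257 2.895
vertex -1.621 -0.165 3.896
endloop
endfacet
facet normal -0.149 0.704 -0.694
outer loop
vertex -2.722 1.257 2.895
vertex -1.899 1.145 2.604
vertex -2.681 0.79 2.412
endloop
endfacet
facet normal -0.844 -0.419 0.334
outer loop
vertex -2.722 1.257 2.895
vertex -2.681 0.79 2.412
vertex -1.621 -0.165 3.896
endloop
endfacet
facet normal -0.149 0.704 -0.695
outer loop
vertex -2.681 0.79 2.412
vertex -1.899 1.145 2.604
vertex -2.182 0.53 2.042
endloop
endfacet
facet normal -0.541 -0.828 -0.147
outer loop
vertex -2.681 0.79 2.412
vertex -2.182 0.53 2.042
vertex -1.621 -0.165 3.896
endloop
endfacet
facet normal -0.149 0.703 -0.695
outer loop
vertex -2.182 0.53 2.042
vertex -1.899 1.145 2.604
vertex -1.517 0.63 2.001
endloop
endfacet
facet normal 0.115 -0.918 -0.379
outer loop
vertex -2.182 0.53 2.042
vertex -1.517 0.63 2.001
vertex -1.621 -0.165 3.896
endloop
endfacet
facet normal -0.149 0.703 -0.695
outer loop
vertex -1.517 0.63 2.001
vertex -1.899 1.145 2.604
vertex -1.076 1.032 2.313
endloop
endfacet
facet normal 0.739 -0.635 -0.226
outer loop
vertex -1.517 0.63 2.001
vertex -1.076 1.032 2.313
vertex -1.621 -0.165 3.896
endloop
endfacet
facet normal -0.635 0.125 0.762
outer loop
vertex 2.797 1.634 -1.426
vertex 4.146 2.353 -0.42
vertex 2.603 2.399 -1.713
endloop
endfacet
facet normal -0.738 -0.393 -0.549
outer loop
vertex 3.574 2.207 -2.88
vertex 2.797 1.634 -1.426
vertex 2.603 2.399 -1.713
endloop
endfacet
facet normal -0.635 0.126 0.762
outer loop
vertex 2.603 2.399 -1.713
vertex 4.146 2.353 -0.42
vertex 3.952 3.118 -0.708
endloop
endfacet
facet normal -0.231 0.911 -0.342
outer loop
vertex 3.952 3.118 -0.708
vertex 3.574 2.207 -2.88
vertex 2.603 2.399 -1.713
endloop
endfacet
facet normal 0.231 -0.911 0.342
outer loop
vertex 2.797 1.634 -1.426
vertex 5.117 2.161 -1.587
vertex 4.146 2.353 -0.42
endloop
endfacet
facet normal -0.737 -0.394 -0.549
outer loop
vertex 3.768 1.442 -2.592
vertex 2.797 1.634 -1.426
vertex 3.574 2.207 -2.88
endloop
endfacet
facet normal 0.231 -0.911 0.342
outer loop
vertex 3.768 1.442 -2.592
vertex 5.117 2.161 -1.587
vertex 2.797 1.634 -1.426
endloop
endfacet
facet normal 0.737 0.394 0.549
outer loop
vertex 4.146 2.353 -0.42
vertex 5.117 2.161 -1.587
vertex 3.952 3.118 -0.708
endloop
endfacet
facet normal -0.231 0.911 -0.342
outer loop
vertex 4.923 2.926 -1.874
vertex 3.574 2.207 -2.88
vertex 3.952 3.118 -0.708
endloop
endfacet
facet normal 0.737 0.393 0.549
outer loop
vertex 3.952 3.118 -0.708
vertex 5.117 2.161 -1.587
vertex 4.923 2.926 -1.874
endloop
endfacet
facet normal 0.635 -0.126 -0.762
outer loop
vertex 4.923 2.926 -1.874
vertex 3.768 1.442 -2.592
vertex 3.574 2.207 -2.88
endloop
endfacet
facet normal 0.635 -0.125 -0.763
outer loop
vertex 5.117 2.161 -1.587
vertex 3.768 1.442 -2.592
vertex 4.923 2.926 -1.874
endloop
endfacet

endsolid
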